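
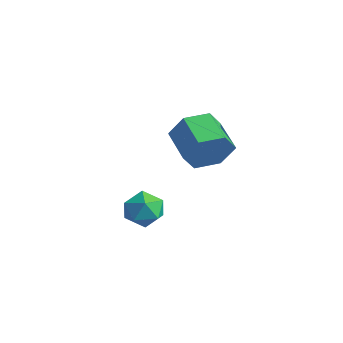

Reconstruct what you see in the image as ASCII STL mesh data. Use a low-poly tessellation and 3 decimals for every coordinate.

solid 
facet normal 0.903 -0.298 -0.309
outer loop
vertex 2.379 2.249 -0.361
vertex 1.937 1.86 -1.278
vertex 2.291 2.89 -1.238
endloop
endfacet
facet normal 0.422 0.752 0.507
outer loop
vertex 2.379 2.249 -0.361
vertex 2.291 2.89 -1.238
vertex 0.925 2.73 0.136
endloop
endfacet
facet normal 0.421 0.753 0.506
outer loop
vertex 0.925 2.73 0.136
vertex 2.291 2.89 -1.238
vertex 0.837 3.37 -0.742
endloop
endfacet
facet normal -0.903 0.298 0.308
outer loop
vertex 0.925 2.73 0.136
vertex 0.837 3.37 -0.742
vertex 0.483 2.34 -0.782
endloop
endfacet
facet normal 0.903 -0.298 -0.308
outer loop
vertex 2.291 2.89 -1.238
vertex 1.937 1.86 -1.278
vertex 1.849 2.501 -2.156
endloop
endfacet
facet normal 0.141 0.885 -0.443
outer loop
vertex 2.291 2.89 -1.238
vertex 1.849 2.501 -2.156
vertex 0.837 3.37 -0.742
endloop
endfacet
facet normal 0.141 0.885 -0.443
outer loop
vertex 0.837 3.37 -0.742
vertex 1.849 2.501 -2.156
vertex 0.395 2.981 -1.659
endloop
endfacet
facet normal -0.903 0.298 0.309
outer loop
vertex 0.837 3.37 -0.742
vertex 0.395 2.981 -1.659
vertex 0.483 2.34 -0.782
endloop
endfacet
facet normal 0.903 -0.298 -0.308
outer loop
vertex 1.849 2.501 -2.156
vertex 1.937 1.86 -1.278
vertex 1.495 1.47 -2.196
endloop
endfacet
facet normal -0.281 0.133 -0.950
outer loop
vertex 1.849 2.501 -2.156
vertex 1.495 1.47 -2.196
vertex 0.395 2.981 -1.659
endloop
endfacet
facet normal -0.281 0.133 -0.950
outer loop
vertex 0.395 2.981 -1.659
vertex 1.495 1.47 -2.196
vertex 0.041 1.951 -1.699
endloop
endfacet
facet normal -0.903 0.298 0.309
outer loop
vertex 0.395 2.981 -1.659
vertex 0.041 1.951 -1.699
vertex 0.483 2.34 -0.782
endloop
endfacet
facet normal 0.903 -0.298 -0.308
outer loop
vertex 1.495 1.47 -2.196
vertex 1.937 1.86 -1.278
vertex 1.583 0.83 -1.318
endloop
endfacet
facet normal -0.422 -0.752 -0.506
outer loop
vertex 1.495 1.47 -2.196
vertex 1.583 0.83 -1.318
vertex 0.041 1.951 -1.699
endloop
endfacet
facet normal -0.421 -0.752 -0.507
outer loop
vertex 0.041 1.951 -1.699
vertex 1.583 0.83 -1.318
vertex 0.129 1.31 -0.822
endloop
endfacet
facet normal -0.903 0.298 0.309
outer loop
vertex 0.041 1.951 -1.699
vertex 0.129 1.31 -0.822
vertex 0.483 2.34 -0.782
endloop
endfacet
facet normal 0.903 -0.298 -0.309
outer loop
vertex 1.583 0.83 -1.318
vertex 1.937 1.86 -1.278
vertex 2.025 1.219 -0.401
endloop
endfacet
facet normal -0.141 -0.885 0.443
outer loop
vertex 1.583 0.83 -1.318
vertex 2.025 1.219 -0.401
vertex 0.129 1.31 -0.822
endloop
endfacet
facet normal -0.141 -0.885 0.443
outer loop
vertex 0.129 1.31 -0.822
vertex 2.025 1.219 -0.401
vertex 0.571 1.699 0.096
endloop
endfacet
facet normal -0.903 0.298 0.308
outer loop
vertex 0.129 1.31 -0.822
vertex 0.571 1.699 0.096
vertex 0.483 2.34 -0.782
endloop
endfacet
facet normal 0.903 -0.298 -0.309
outer loop
vertex 2.025 1.219 -0.401
vertex 1.937 1.86 -1.278
vertex 2.379 2.249 -0.361
endloop
endfacet
facet normal 0.281 -0.133 0.950
outer loop
vertex 2.025 1.219 -0.401
vertex 2.379 2.249 -0.361
vertex 0.571 1.699 0.096
endloop
endfacet
facet normal 0.281 -0.133 0.950
outer loop
vertex 0.571 1.699 0.096
vertex 2.379 2.249 -0.361
vertex 0.925 2.73 0.136
endloop
endfacet
facet normal -0.903 0.298 0.308
outer loop
vertex 0.571 1.699 0.096
vertex 0.925 2.73 0.136
vertex 0.483 2.34 -0.782
endloop
endfacet
facet normal -0.753 0.472 0.460
outer loop
vertex 2.093 -2.181 -2.087
vertex 2.621 -2.007 -1.401
vertex 2.568 -1.437 -2.073
endloop
endfacet
facet normal -0.814 0.524 -0.250
outer loop
vertex 2.093 -2.181 -2.087
vertex 2.568 -1.437 -2.073
vertex 2.498 -1.902 -2.821
endloop
endfacet
facet normal -0.844 -0.137 -0.518
outer loop
vertex 2.093 -2.181 -2.087
vertex 2.498 -1.902 -2.821
vertex 2.508 -2.76 -2.61
endloop
endfacet
facet normal -0.802 -0.597 0.025
outer loop
vertex 2.093 -2.181 -2.087
vertex 2.508 -2.76 -2.61
vertex 2.584 -2.825 -1.732
endloop
endfacet
facet normal -0.745 -0.221 0.629
outer loop
vertex 2.093 -2.181 -2.087
vertex 2.584 -2.825 -1.732
vertex 2.621 -2.007 -1.401
endloop
endfacet
facet normal -0.224 0.837 -0.499
outer loop
vertex 2.498 -1.902 -2.821
vertex 2.568 -1.437 -2.073
vertex 3.276 -1.555 -2.588
endloop
endfacet
facet normal -0.124 0.752 0.648
outer loop
vertex 2.568 -1.437 -2.073
vertex 2.621 -2.007 -1.401
vertex 3.352 -1.62 -1.71
endloop
endfacet
facet normal -0.112 -0.368 0.923
outer loop
vertex 2.621 -2.007 -1.401
vertex 2.584 -2.825 -1.732
vertex 3.362 -2.478 -1.499
endloop
endfacet
facet normal -0.203 -0.978 -0.055
outer loop
vertex 2.584 -2.825 -1.732
vertex 2.508 -2.76 -2.61
vertex 3.292 -2.943 -2.247
endloop
endfacet
facet normal -0.271 -0.233 -0.934
outer loop
vertex 2.508 -2.76 -2.61
vertex 2.498 -1.902 -2.821
vertex 3.239 -2.373 -2.919
endloop
endfacet
facet normal 0.802 0.597 -0.025
outer loop
vertex 3.767 -2.199 -2.233
vertex 3.276 -1.555 -2.588
vertex 3.352 -1.62 -1.71
endloop
endfacet
facet normal 0.844 0.137 0.518
outer loop
vertex 3.767 -2.199 -2.233
vertex 3.352 -1.62 -1.71
vertex 3.362 -2.478 -1.499
endloop
endfacet
facet normal 0.814 -0.524 0.250
outer loop
vertex 3.767 -2.199 -2.233
vertex 3.362 -2.478 -1.499
vertex 3.292 -2.943 -2.247
endloop
endfacet
facet normal 0.753 -0.472 -0.460
outer loop
vertex 3.767 -2.199 -2.233
vertex 3.292 -2.943 -2.247
vertex 3.239 -2.373 -2.919
endloop
endfacet
facet normal 0.745 0.221 -0.629
outer loop
vertex 3.767 -2.199 -2.233
vertex 3.239 -2.373 -2.919
vertex 3.276 -1.555 -2.588
endloop
endfacet
facet normal 0.203 0.978 0.055
outer loop
vertex 3.352 -1.62 -1.71
vertex 3.276 -1.555 -2.588
vertex 2.568 -1.437 -2.073
endloop
endfacet
facet normal 0.271 0.233 0.934
outer loop
vertex 3.362 -2.478 -1.499
vertex 3.352 -1.62 -1.71
vertex 2.621 -2.007 -1.401
endloop
endfacet
facet normal 0.224 -0.837 0.499
outer loop
vertex 3.292 -2.943 -2.247
vertex 3.362 -2.478 -1.499
vertex 2.584 -2.825 -1.732
endloop
endfacet
facet normal 0.124 -0.752 -0.648
outer loop
vertex 3.239 -2.373 -2.919
vertex 3.292 -2.943 -2.247
vertex 2.508 -2.76 -2.61
endloop
endfacet
facet normal 0.112 0.368 -0.923
outer loop
vertex 3.276 -1.555 -2.588
vertex 3.239 -2.373 -2.919
vertex 2.498 -1.902 -2.821
endloop
endfacet

endsolid


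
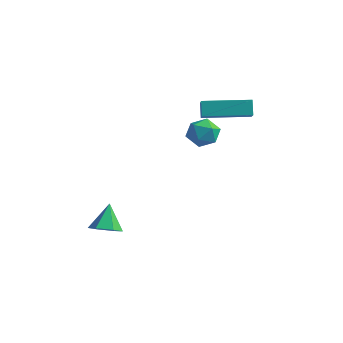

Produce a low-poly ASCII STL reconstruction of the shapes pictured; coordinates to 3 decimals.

solid 
facet normal 0.083 0.897 0.434
outer loop
vertex 1.335 3.602 0.292
vertex 1.577 3.242 0.989
vertex 2.132 3.463 0.427
endloop
endfacet
facet normal 0.209 0.941 -0.267
outer loop
vertex 1.335 3.602 0.292
vertex 2.132 3.463 0.427
vertex 1.811 3.324 -0.315
endloop
endfacet
facet normal -0.369 0.701 -0.610
outer loop
vertex 1.335 3.602 0.292
vertex 1.811 3.324 -0.315
vertex 1.057 3.017 -0.212
endloop
endfacet
facet normal -0.852 0.509 -0.121
outer loop
vertex 1.335 3.602 0.292
vertex 1.057 3.017 -0.212
vertex 0.913 2.967 0.594
endloop
endfacet
facet normal -0.573 0.630 0.524
outer loop
vertex 1.335 3.602 0.292
vertex 0.913 2.967 0.594
vertex 1.577 3.242 0.989
endloop
endfacet
facet normal 0.753 0.506 -0.421
outer loop
vertex 1.811 3.324 -0.315
vertex 2.132 3.463 0.427
vertex 2.347 2.793 0.006
endloop
endfacet
facet normal 0.549 0.436 0.713
outer loop
vertex 2.132 3.463 0.427
vertex 1.577 3.242 0.989
vertex 2.203 2.743 0.812
endloop
endfacet
facet normal -0.512 0.002 0.859
outer loop
vertex 1.577 3.242 0.989
vertex 0.913 2.967 0.594
vertex 1.449 2.436 0.915
endloop
endfacet
facet normal -0.964 -0.194 -0.184
outer loop
vertex 0.913 2.967 0.594
vertex 1.057 3.017 -0.212
vertex 1.128 2.297 0.173
endloop
endfacet
facet normal -0.182 0.118 -0.976
outer loop
vertex 1.057 3.017 -0.212
vertex 1.811 3.324 -0.315
vertex 1.683 2.518 -0.389
endloop
endfacet
facet normal 0.852 -0.509 0.121
outer loop
vertex 1.925 2.158 0.308
vertex 2.347 2.793 0.006
vertex 2.203 2.743 0.812
endloop
endfacet
facet normal 0.369 -0.701 0.610
outer loop
vertex 1.925 2.158 0.308
vertex 2.203 2.743 0.812
vertex 1.449 2.436 0.915
endloop
endfacet
facet normal -0.209 -0.941 0.267
outer loop
vertex 1.925 2.158 0.308
vertex 1.449 2.436 0.915
vertex 1.128 2.297 0.173
endloop
endfacet
facet normal -0.083 -0.897 -0.434
outer loop
vertex 1.925 2.158 0.308
vertex 1.128 2.297 0.173
vertex 1.683 2.518 -0.389
endloop
endfacet
facet normal 0.573 -0.630 -0.524
outer loop
vertex 1.925 2.158 0.308
vertex 1.683 2.518 -0.389
vertex 2.347 2.793 0.006
endloop
endfacet
facet normal 0.964 0.194 0.184
outer loop
vertex 2.203 2.743 0.812
vertex 2.347 2.793 0.006
vertex 2.132 3.463 0.427
endloop
endfacet
facet normal 0.182 -0.118 0.976
outer loop
vertex 1.449 2.436 0.915
vertex 2.203 2.743 0.812
vertex 1.577 3.242 0.989
endloop
endfacet
facet normal -0.753 -0.506 0.421
outer loop
vertex 1.128 2.297 0.173
vertex 1.449 2.436 0.915
vertex 0.913 2.967 0.594
endloop
endfacet
facet normal -0.549 -0.436 -0.713
outer loop
vertex 1.683 2.518 -0.389
vertex 1.128 2.297 0.173
vertex 1.057 3.017 -0.212
endloop
endfacet
facet normal 0.512 -0.002 -0.859
outer loop
vertex 2.347 2.793 0.006
vertex 1.683 2.518 -0.389
vertex 1.811 3.324 -0.315
endloop
endfacet
facet normal -0.771 -0.636 -0.010
outer loop
vertex 2.279 1.899 1.99
vertex 1.982 2.249 2.657
vertex 1.738 2.564 1.401
endloop
endfacet
facet normal 0.367 -0.432 -0.824
outer loop
vertex 3.398 3.931 1.423
vertex 2.279 1.899 1.99
vertex 1.738 2.564 1.401
endloop
endfacet
facet normal -0.772 -0.635 -0.009
outer loop
vertex 1.738 2.564 1.401
vertex 1.982 2.249 2.657
vertex 1.442 2.914 2.069
endloop
endfacet
facet normal -0.520 0.640 -0.566
outer loop
vertex 1.442 2.914 2.069
vertex 3.398 3.931 1.423
vertex 1.738 2.564 1.401
endloop
endfacet
facet normal 0.519 -0.640 0.567
outer loop
vertex 2.279 1.899 1.99
vertex 3.642 3.616 2.679
vertex 1.982 2.249 2.657
endloop
endfacet
facet normal 0.366 -0.432 -0.824
outer loop
vertex 3.938 3.266 2.011
vertex 2.279 1.899 1.99
vertex 3.398 3.931 1.423
endloop
endfacet
facet normal 0.520 -0.640 0.566
outer loop
vertex 3.938 3.266 2.011
vertex 3.642 3.616 2.679
vertex 2.279 1.899 1.99
endloop
endfacet
facet normal -0.366 0.432 0.824
outer loop
vertex 1.982 2.249 2.657
vertex 3.642 3.616 2.679
vertex 1.442 2.914 2.069
endloop
endfacet
facet normal -0.520 0.639 -0.567
outer loop
vertex 3.101 4.281 2.09
vertex 3.398 3.931 1.423
vertex 1.442 2.914 2.069
endloop
endfacet
facet normal -0.366 0.432 0.824
outer loop
vertex 1.442 2.914 2.069
vertex 3.642 3.616 2.679
vertex 3.101 4.281 2.09
endloop
endfacet
facet normal 0.772 0.636 0.010
outer loop
vertex 3.101 4.281 2.09
vertex 3.938 3.266 2.011
vertex 3.398 3.931 1.423
endloop
endfacet
facet normal 0.772 0.636 0.009
outer loop
vertex 3.642 3.616 2.679
vertex 3.938 3.266 2.011
vertex 3.101 4.281 2.09
endloop
endfacet
facet normal 0.259 -0.546 -0.797
outer loop
vertex 0.66 -1.469 -4.034
vertex 0.037 -1.864 -3.966
vertex 0.044 -1.252 -4.383
endloop
endfacet
facet normal 0.335 0.942 -0.005
outer loop
vertex 0.66 -1.469 -4.034
vertex 0.044 -1.252 -4.383
vertex -0.317 -1.116 -2.874
endloop
endfacet
facet normal 0.260 -0.546 -0.797
outer loop
vertex 0.044 -1.252 -4.383
vertex 0.037 -1.864 -3.966
vertex -0.578 -1.647 -4.315
endloop
endfacet
facet normal -0.541 0.816 -0.203
outer loop
vertex 0.044 -1.252 -4.383
vertex -0.578 -1.647 -4.315
vertex -0.317 -1.116 -2.874
endloop
endfacet
facet normal 0.259 -0.546 -0.796
outer loop
vertex -0.578 -1.647 -4.315
vertex 0.037 -1.864 -3.966
vertex -0.585 -2.258 -3.898
endloop
endfacet
facet normal -0.985 0.106 0.139
outer loop
vertex -0.578 -1.647 -4.315
vertex -0.585 -2.258 -3.898
vertex -0.317 -1.116 -2.874
endloop
endfacet
facet normal 0.259 -0.546 -0.797
outer loop
vertex -0.585 -2.258 -3.898
vertex 0.037 -1.864 -3.966
vertex 0.031 -2.475 -3.549
endloop
endfacet
facet normal -0.554 -0.480 0.680
outer loop
vertex -0.585 -2.258 -3.898
vertex 0.031 -2.475 -3.549
vertex -0.317 -1.116 -2.874
endloop
endfacet
facet normal 0.259 -0.546 -0.797
outer loop
vertex 0.031 -2.475 -3.549
vertex 0.037 -1.864 -3.966
vertex 0.653 -2.081 -3.617
endloop
endfacet
facet normal 0.320 -0.354 0.879
outer loop
vertex 0.031 -2.475 -3.549
vertex 0.653 -2.081 -3.617
vertex -0.317 -1.116 -2.874
endloop
endfacet
facet normal 0.259 -0.546 -0.797
outer loop
vertex 0.653 -2.081 -3.617
vertex 0.037 -1.864 -3.966
vertex 0.66 -1.469 -4.034
endloop
endfacet
facet normal 0.765 0.356 0.536
outer loop
vertex 0.653 -2.081 -3.617
vertex 0.66 -1.469 -4.034
vertex -0.317 -1.116 -2.874
endloop
endfacet

endsolid


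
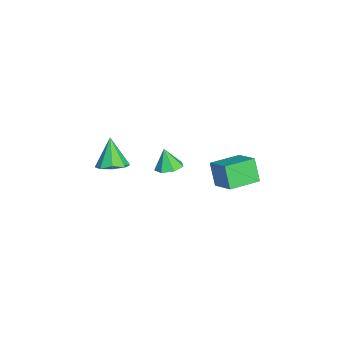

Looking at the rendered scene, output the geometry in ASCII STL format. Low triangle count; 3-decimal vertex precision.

solid 
facet normal 0.251 0.228 -0.941
outer loop
vertex -1.101 0.205 -0.949
vertex -1.929 -0.147 -1.255
vertex -1.726 0.741 -0.986
endloop
endfacet
facet normal 0.401 0.520 0.754
outer loop
vertex -1.101 0.205 -0.949
vertex -1.726 0.741 -0.986
vertex -2.311 -0.493 0.175
endloop
endfacet
facet normal 0.252 0.227 -0.941
outer loop
vertex -1.726 0.741 -0.986
vertex -1.929 -0.147 -1.255
vertex -2.504 0.609 -1.226
endloop
endfacet
facet normal -0.312 0.725 0.614
outer loop
vertex -1.726 0.741 -0.986
vertex -2.504 0.609 -1.226
vertex -2.311 -0.493 0.175
endloop
endfacet
facet normal 0.252 0.227 -0.941
outer loop
vertex -2.504 0.609 -1.226
vertex -1.929 -0.147 -1.255
vertex -2.849 -0.093 -1.488
endloop
endfacet
facet normal -0.884 0.301 0.358
outer loop
vertex -2.504 0.609 -1.226
vertex -2.849 -0.093 -1.488
vertex -2.311 -0.493 0.175
endloop
endfacet
facet normal 0.252 0.227 -0.941
outer loop
vertex -2.849 -0.093 -1.488
vertex -1.929 -0.147 -1.255
vertex -2.501 -0.836 -1.574
endloop
endfacet
facet normal -0.882 -0.434 0.181
outer loop
vertex -2.849 -0.093 -1.488
vertex -2.501 -0.836 -1.574
vertex -2.311 -0.493 0.175
endloop
endfacet
facet normal 0.252 0.227 -0.941
outer loop
vertex -2.501 -0.836 -1.574
vertex -1.929 -0.147 -1.255
vertex -1.723 -1.06 -1.42
endloop
endfacet
facet normal -0.309 -0.926 0.215
outer loop
vertex -2.501 -0.836 -1.574
vertex -1.723 -1.06 -1.42
vertex -2.311 -0.493 0.175
endloop
endfacet
facet normal 0.251 0.227 -0.941
outer loop
vertex -1.723 -1.06 -1.42
vertex -1.929 -0.147 -1.255
vertex -1.1 -0.597 -1.142
endloop
endfacet
facet normal 0.404 -0.805 0.435
outer loop
vertex -1.723 -1.06 -1.42
vertex -1.1 -0.597 -1.142
vertex -2.311 -0.493 0.175
endloop
endfacet
facet normal 0.251 0.227 -0.941
outer loop
vertex -1.1 -0.597 -1.142
vertex -1.929 -0.147 -1.255
vertex -1.101 0.205 -0.949
endloop
endfacet
facet normal 0.720 -0.162 0.675
outer loop
vertex -1.1 -0.597 -1.142
vertex -1.101 0.205 -0.949
vertex -2.311 -0.493 0.175
endloop
endfacet
facet normal 0.450 0.091 -0.888
outer loop
vertex -0.241 -2.745 0.011
vertex -0.824 -3.571 -0.369
vertex -0.955 -2.5 -0.326
endloop
endfacet
facet normal 0.016 0.825 0.565
outer loop
vertex -0.241 -2.745 0.011
vertex -0.955 -2.5 -0.326
vertex -1.796 -3.769 1.549
endloop
endfacet
facet normal 0.450 0.091 -0.888
outer loop
vertex -0.955 -2.5 -0.326
vertex -0.824 -3.571 -0.369
vertex -1.592 -2.883 -0.688
endloop
endfacet
facet normal -0.599 0.762 0.247
outer loop
vertex -0.955 -2.5 -0.326
vertex -1.592 -2.883 -0.688
vertex -1.796 -3.769 1.549
endloop
endfacet
facet normal 0.451 0.092 -0.888
outer loop
vertex -1.592 -2.883 -0.688
vertex -0.824 -3.571 -0.369
vertex -1.779 -3.669 -0.864
endloop
endfacet
facet normal -0.973 0.231 0.003
outer loop
vertex -1.592 -2.883 -0.688
vertex -1.779 -3.669 -0.864
vertex -1.796 -3.769 1.549
endloop
endfacet
facet normal 0.451 0.092 -0.888
outer loop
vertex -1.779 -3.669 -0.864
vertex -0.824 -3.571 -0.369
vertex -1.406 -4.397 -0.75
endloop
endfacet
facet normal -0.888 -0.459 -0.025
outer loop
vertex -1.779 -3.669 -0.864
vertex -1.406 -4.397 -0.75
vertex -1.796 -3.769 1.549
endloop
endfacet
facet normal 0.451 0.092 -0.888
outer loop
vertex -1.406 -4.397 -0.75
vertex -0.824 -3.571 -0.369
vertex -0.692 -4.642 -0.413
endloop
endfacet
facet normal -0.394 -0.901 0.179
outer loop
vertex -1.406 -4.397 -0.75
vertex -0.692 -4.642 -0.413
vertex -1.796 -3.769 1.549
endloop
endfacet
facet normal 0.451 0.092 -0.888
outer loop
vertex -0.692 -4.642 -0.413
vertex -0.824 -3.571 -0.369
vertex -0.055 -4.26 -0.05
endloop
endfacet
facet normal 0.220 -0.839 0.497
outer loop
vertex -0.692 -4.642 -0.413
vertex -0.055 -4.26 -0.05
vertex -1.796 -3.769 1.549
endloop
endfacet
facet normal 0.450 0.091 -0.888
outer loop
vertex -0.055 -4.26 -0.05
vertex -0.824 -3.571 -0.369
vertex 0.132 -3.474 0.125
endloop
endfacet
facet normal 0.595 -0.307 0.743
outer loop
vertex -0.055 -4.26 -0.05
vertex 0.132 -3.474 0.125
vertex -1.796 -3.769 1.549
endloop
endfacet
facet normal 0.450 0.091 -0.888
outer loop
vertex 0.132 -3.474 0.125
vertex -0.824 -3.571 -0.369
vertex -0.241 -2.745 0.011
endloop
endfacet
facet normal 0.511 0.382 0.770
outer loop
vertex 0.132 -3.474 0.125
vertex -0.241 -2.745 0.011
vertex -1.796 -3.769 1.549
endloop
endfacet
facet normal -0.545 0.836 -0.055
outer loop
vertex 1.025 4.204 2.53
vertex 2.354 5.124 3.344
vertex 1.708 4.55 1.023
endloop
endfacet
facet normal -0.734 -0.509 -0.450
outer loop
vertex 2.826 2.836 1.136
vertex 1.025 4.204 2.53
vertex 1.708 4.55 1.023
endloop
endfacet
facet normal -0.545 0.836 -0.055
outer loop
vertex 1.708 4.55 1.023
vertex 2.354 5.124 3.344
vertex 3.037 5.47 1.837
endloop
endfacet
facet normal 0.404 0.205 -0.891
outer loop
vertex 3.037 5.47 1.837
vertex 2.826 2.836 1.136
vertex 1.708 4.55 1.023
endloop
endfacet
facet normal -0.404 -0.205 0.891
outer loop
vertex 1.025 4.204 2.53
vertex 3.472 3.41 3.457
vertex 2.354 5.124 3.344
endloop
endfacet
facet normal -0.734 -0.509 -0.450
outer loop
vertex 2.143 2.49 2.643
vertex 1.025 4.204 2.53
vertex 2.826 2.836 1.136
endloop
endfacet
facet normal -0.404 -0.205 0.891
outer loop
vertex 2.143 2.49 2.643
vertex 3.472 3.41 3.457
vertex 1.025 4.204 2.53
endloop
endfacet
facet normal 0.734 0.509 0.450
outer loop
vertex 2.354 5.124 3.344
vertex 3.472 3.41 3.457
vertex 3.037 5.47 1.837
endloop
endfacet
facet normal 0.404 0.205 -0.891
outer loop
vertex 4.155 3.756 1.95
vertex 2.826 2.836 1.136
vertex 3.037 5.47 1.837
endloop
endfacet
facet normal 0.734 0.509 0.450
outer loop
vertex 3.037 5.47 1.837
vertex 3.472 3.41 3.457
vertex 4.155 3.756 1.95
endloop
endfacet
facet normal 0.545 -0.836 0.055
outer loop
vertex 4.155 3.756 1.95
vertex 2.143 2.49 2.643
vertex 2.826 2.836 1.136
endloop
endfacet
facet normal 0.545 -0.836 0.055
outer loop
vertex 3.472 3.41 3.457
vertex 2.143 2.49 2.643
vertex 4.155 3.756 1.95
endloop
endfacet

endsolid


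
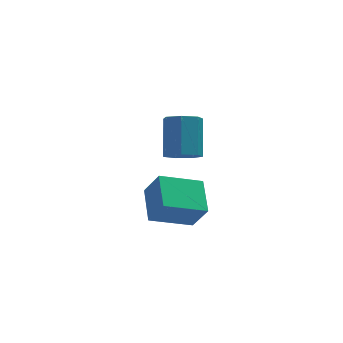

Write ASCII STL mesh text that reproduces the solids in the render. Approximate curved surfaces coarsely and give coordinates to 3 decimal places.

solid 
facet normal -0.143 -0.661 -0.737
outer loop
vertex -0.282 3.632 -1.481
vertex -0.866 3.144 -0.93
vertex -1.068 3.846 -1.52
endloop
endfacet
facet normal 0.225 0.703 -0.674
outer loop
vertex -0.282 3.632 -1.481
vertex -1.068 3.846 -1.52
vertex 0.03 5.065 0.118
endloop
endfacet
facet normal 0.225 0.704 -0.674
outer loop
vertex 0.03 5.065 0.118
vertex -1.068 3.846 -1.52
vertex -0.757 5.279 0.079
endloop
endfacet
facet normal 0.143 0.661 0.737
outer loop
vertex 0.03 5.065 0.118
vertex -0.757 5.279 0.079
vertex -0.554 4.576 0.67
endloop
endfacet
facet normal -0.144 -0.661 -0.737
outer loop
vertex -1.068 3.846 -1.52
vertex -0.866 3.144 -0.93
vertex -1.702 3.531 -1.114
endloop
endfacet
facet normal -0.613 0.644 -0.458
outer loop
vertex -1.068 3.846 -1.52
vertex -1.702 3.531 -1.114
vertex -0.757 5.279 0.079
endloop
endfacet
facet normal -0.614 0.644 -0.457
outer loop
vertex -0.757 5.279 0.079
vertex -1.702 3.531 -1.114
vertex -1.39 4.964 0.485
endloop
endfacet
facet normal 0.144 0.661 0.737
outer loop
vertex -0.757 5.279 0.079
vertex -1.39 4.964 0.485
vertex -0.554 4.576 0.67
endloop
endfacet
facet normal -0.143 -0.660 -0.737
outer loop
vertex -1.702 3.531 -1.114
vertex -0.866 3.144 -0.93
vertex -1.706 2.924 -0.57
endloop
endfacet
facet normal -0.990 0.100 0.104
outer loop
vertex -1.702 3.531 -1.114
vertex -1.706 2.924 -0.57
vertex -1.39 4.964 0.485
endloop
endfacet
facet normal -0.990 0.100 0.104
outer loop
vertex -1.39 4.964 0.485
vertex -1.706 2.924 -0.57
vertex -1.394 4.357 1.03
endloop
endfacet
facet normal 0.144 0.661 0.737
outer loop
vertex -1.39 4.964 0.485
vertex -1.394 4.357 1.03
vertex -0.554 4.576 0.67
endloop
endfacet
facet normal -0.143 -0.660 -0.737
outer loop
vertex -1.706 2.924 -0.57
vertex -0.866 3.144 -0.93
vertex -1.077 2.482 -0.296
endloop
endfacet
facet normal -0.621 -0.520 0.587
outer loop
vertex -1.706 2.924 -0.57
vertex -1.077 2.482 -0.296
vertex -1.394 4.357 1.03
endloop
endfacet
facet normal -0.621 -0.520 0.587
outer loop
vertex -1.394 4.357 1.03
vertex -1.077 2.482 -0.296
vertex -0.766 3.915 1.303
endloop
endfacet
facet normal 0.144 0.660 0.737
outer loop
vertex -1.394 4.357 1.03
vertex -0.766 3.915 1.303
vertex -0.554 4.576 0.67
endloop
endfacet
facet normal -0.144 -0.660 -0.737
outer loop
vertex -1.077 2.482 -0.296
vertex -0.866 3.144 -0.93
vertex -0.29 2.538 -0.5
endloop
endfacet
facet normal 0.216 -0.748 0.628
outer loop
vertex -1.077 2.482 -0.296
vertex -0.29 2.538 -0.5
vertex -0.766 3.915 1.303
endloop
endfacet
facet normal 0.215 -0.748 0.628
outer loop
vertex -0.766 3.915 1.303
vertex -0.29 2.538 -0.5
vertex 0.022 3.971 1.1
endloop
endfacet
facet normal 0.143 0.660 0.737
outer loop
vertex -0.766 3.915 1.303
vertex 0.022 3.971 1.1
vertex -0.554 4.576 0.67
endloop
endfacet
facet normal -0.144 -0.660 -0.738
outer loop
vertex -0.29 2.538 -0.5
vertex -0.866 3.144 -0.93
vertex 0.064 3.05 -1.027
endloop
endfacet
facet normal 0.889 -0.413 0.196
outer loop
vertex -0.29 2.538 -0.5
vertex 0.064 3.05 -1.027
vertex 0.022 3.971 1.1
endloop
endfacet
facet normal 0.890 -0.413 0.196
outer loop
vertex 0.022 3.971 1.1
vertex 0.064 3.05 -1.027
vertex 0.376 4.483 0.572
endloop
endfacet
facet normal 0.144 0.661 0.737
outer loop
vertex 0.022 3.971 1.1
vertex 0.376 4.483 0.572
vertex -0.554 4.576 0.67
endloop
endfacet
facet normal -0.144 -0.660 -0.737
outer loop
vertex 0.064 3.05 -1.027
vertex -0.866 3.144 -0.93
vertex -0.282 3.632 -1.481
endloop
endfacet
facet normal 0.894 0.233 -0.383
outer loop
vertex 0.064 3.05 -1.027
vertex -0.282 3.632 -1.481
vertex 0.376 4.483 0.572
endloop
endfacet
facet normal 0.894 0.233 -0.383
outer loop
vertex 0.376 4.483 0.572
vertex -0.282 3.632 -1.481
vertex 0.03 5.065 0.118
endloop
endfacet
facet normal 0.144 0.660 0.737
outer loop
vertex 0.376 4.483 0.572
vertex 0.03 5.065 0.118
vertex -0.554 4.576 0.67
endloop
endfacet
facet normal -0.353 0.382 -0.854
outer loop
vertex -3.263 0.059 -0.642
vertex -1.269 0.19 -1.407
vertex -3.418 -1.638 -1.337
endloop
endfacet
facet normal -0.932 -0.061 0.358
outer loop
vertex -2.871 -2.23 -0.013
vertex -3.263 0.059 -0.642
vertex -3.418 -1.638 -1.337
endloop
endfacet
facet normal -0.353 0.382 -0.854
outer loop
vertex -3.418 -1.638 -1.337
vertex -1.269 0.19 -1.407
vertex -1.424 -1.507 -2.102
endloop
endfacet
facet normal -0.084 -0.922 -0.378
outer loop
vertex -1.424 -1.507 -2.102
vertex -2.871 -2.23 -0.013
vertex -3.418 -1.638 -1.337
endloop
endfacet
facet normal 0.084 0.922 0.378
outer loop
vertex -3.263 0.059 -0.642
vertex -0.722 -0.402 -0.083
vertex -1.269 0.19 -1.407
endloop
endfacet
facet normal -0.932 -0.061 0.358
outer loop
vertex -2.716 -0.533 0.682
vertex -3.263 0.059 -0.642
vertex -2.871 -2.23 -0.013
endloop
endfacet
facet normal 0.084 0.922 0.378
outer loop
vertex -2.716 -0.533 0.682
vertex -0.722 -0.402 -0.083
vertex -3.263 0.059 -0.642
endloop
endfacet
facet normal 0.932 0.061 -0.358
outer loop
vertex -1.269 0.19 -1.407
vertex -0.722 -0.402 -0.083
vertex -1.424 -1.507 -2.102
endloop
endfacet
facet normal -0.084 -0.922 -0.378
outer loop
vertex -0.877 -2.099 -0.778
vertex -2.871 -2.23 -0.013
vertex -1.424 -1.507 -2.102
endloop
endfacet
facet normal 0.932 0.061 -0.358
outer loop
vertex -1.424 -1.507 -2.102
vertex -0.722 -0.402 -0.083
vertex -0.877 -2.099 -0.778
endloop
endfacet
facet normal 0.353 -0.382 0.854
outer loop
vertex -0.877 -2.099 -0.778
vertex -2.716 -0.533 0.682
vertex -2.871 -2.23 -0.013
endloop
endfacet
facet normal 0.353 -0.382 0.854
outer loop
vertex -0.722 -0.402 -0.083
vertex -2.716 -0.533 0.682
vertex -0.877 -2.099 -0.778
endloop
endfacet

endsolid


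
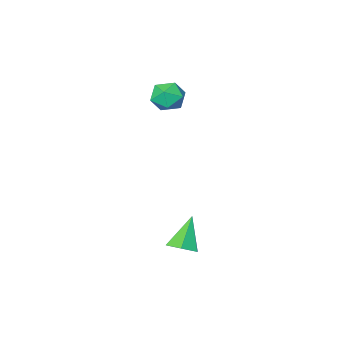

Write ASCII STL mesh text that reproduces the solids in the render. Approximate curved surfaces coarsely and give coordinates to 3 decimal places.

solid 
facet normal 0.242 -0.006 0.970
outer loop
vertex -1.807 -1.358 4.217
vertex -2.384 -1.625 4.359
vertex -1.872 -2.006 4.229
endloop
endfacet
facet normal 0.824 -0.072 0.563
outer loop
vertex -1.807 -1.358 4.217
vertex -1.872 -2.006 4.229
vertex -1.524 -1.722 3.756
endloop
endfacet
facet normal 0.857 0.497 0.133
outer loop
vertex -1.807 -1.358 4.217
vertex -1.524 -1.722 3.756
vertex -1.822 -1.165 3.594
endloop
endfacet
facet normal 0.297 0.914 0.276
outer loop
vertex -1.807 -1.358 4.217
vertex -1.822 -1.165 3.594
vertex -2.353 -1.105 3.967
endloop
endfacet
facet normal -0.084 0.603 0.793
outer loop
vertex -1.807 -1.358 4.217
vertex -2.353 -1.105 3.967
vertex -2.384 -1.625 4.359
endloop
endfacet
facet normal 0.742 -0.652 0.155
outer loop
vertex -1.524 -1.722 3.756
vertex -1.872 -2.006 4.229
vertex -1.927 -2.215 3.613
endloop
endfacet
facet normal -0.199 -0.545 0.814
outer loop
vertex -1.872 -2.006 4.229
vertex -2.384 -1.625 4.359
vertex -2.458 -2.155 3.986
endloop
endfacet
facet normal -0.726 0.441 0.527
outer loop
vertex -2.384 -1.625 4.359
vertex -2.353 -1.105 3.967
vertex -2.756 -1.598 3.824
endloop
endfacet
facet normal -0.111 0.944 -0.310
outer loop
vertex -2.353 -1.105 3.967
vertex -1.822 -1.165 3.594
vertex -2.408 -1.314 3.351
endloop
endfacet
facet normal 0.797 0.269 -0.541
outer loop
vertex -1.822 -1.165 3.594
vertex -1.524 -1.722 3.756
vertex -1.896 -1.695 3.221
endloop
endfacet
facet normal -0.297 -0.914 -0.276
outer loop
vertex -2.473 -1.962 3.363
vertex -1.927 -2.215 3.613
vertex -2.458 -2.155 3.986
endloop
endfacet
facet normal -0.857 -0.497 -0.133
outer loop
vertex -2.473 -1.962 3.363
vertex -2.458 -2.155 3.986
vertex -2.756 -1.598 3.824
endloop
endfacet
facet normal -0.824 0.072 -0.563
outer loop
vertex -2.473 -1.962 3.363
vertex -2.756 -1.598 3.824
vertex -2.408 -1.314 3.351
endloop
endfacet
facet normal -0.242 0.006 -0.970
outer loop
vertex -2.473 -1.962 3.363
vertex -2.408 -1.314 3.351
vertex -1.896 -1.695 3.221
endloop
endfacet
facet normal 0.084 -0.603 -0.793
outer loop
vertex -2.473 -1.962 3.363
vertex -1.896 -1.695 3.221
vertex -1.927 -2.215 3.613
endloop
endfacet
facet normal 0.111 -0.944 0.310
outer loop
vertex -2.458 -2.155 3.986
vertex -1.927 -2.215 3.613
vertex -1.872 -2.006 4.229
endloop
endfacet
facet normal -0.797 -0.269 0.541
outer loop
vertex -2.756 -1.598 3.824
vertex -2.458 -2.155 3.986
vertex -2.384 -1.625 4.359
endloop
endfacet
facet normal -0.742 0.652 -0.155
outer loop
vertex -2.408 -1.314 3.351
vertex -2.756 -1.598 3.824
vertex -2.353 -1.105 3.967
endloop
endfacet
facet normal 0.199 0.545 -0.814
outer loop
vertex -1.896 -1.695 3.221
vertex -2.408 -1.314 3.351
vertex -1.822 -1.165 3.594
endloop
endfacet
facet normal 0.726 -0.441 -0.527
outer loop
vertex -1.927 -2.215 3.613
vertex -1.896 -1.695 3.221
vertex -1.524 -1.722 3.756
endloop
endfacet
facet normal 0.500 0.325 -0.803
outer loop
vertex 0.184 2.834 -0.005
vertex -0.078 2.453 -0.322
vertex -0.301 2.962 -0.255
endloop
endfacet
facet normal -0.145 0.738 0.659
outer loop
vertex 0.184 2.834 -0.005
vertex -0.301 2.962 -0.255
vertex -0.702 2.047 0.682
endloop
endfacet
facet normal 0.499 0.324 -0.803
outer loop
vertex -0.301 2.962 -0.255
vertex -0.078 2.453 -0.322
vertex -0.562 2.581 -0.571
endloop
endfacet
facet normal -0.861 0.495 0.115
outer loop
vertex -0.301 2.962 -0.255
vertex -0.562 2.581 -0.571
vertex -0.702 2.047 0.682
endloop
endfacet
facet normal 0.499 0.326 -0.803
outer loop
vertex -0.562 2.581 -0.571
vertex -0.078 2.453 -0.322
vertex -0.339 2.072 -0.639
endloop
endfacet
facet normal -0.898 -0.360 -0.254
outer loop
vertex -0.562 2.581 -0.571
vertex -0.339 2.072 -0.639
vertex -0.702 2.047 0.682
endloop
endfacet
facet normal 0.500 0.325 -0.803
outer loop
vertex -0.339 2.072 -0.639
vertex -0.078 2.453 -0.322
vertex 0.145 1.944 -0.389
endloop
endfacet
facet normal -0.217 -0.973 -0.078
outer loop
vertex -0.339 2.072 -0.639
vertex 0.145 1.944 -0.389
vertex -0.702 2.047 0.682
endloop
endfacet
facet normal 0.500 0.325 -0.803
outer loop
vertex 0.145 1.944 -0.389
vertex -0.078 2.453 -0.322
vertex 0.407 2.324 -0.072
endloop
endfacet
facet normal 0.499 -0.732 0.465
outer loop
vertex 0.145 1.944 -0.389
vertex 0.407 2.324 -0.072
vertex -0.702 2.047 0.682
endloop
endfacet
facet normal 0.500 0.324 -0.803
outer loop
vertex 0.407 2.324 -0.072
vertex -0.078 2.453 -0.322
vertex 0.184 2.834 -0.005
endloop
endfacet
facet normal 0.536 0.125 0.835
outer loop
vertex 0.407 2.324 -0.072
vertex 0.184 2.834 -0.005
vertex -0.702 2.047 0.682
endloop
endfacet

endsolid


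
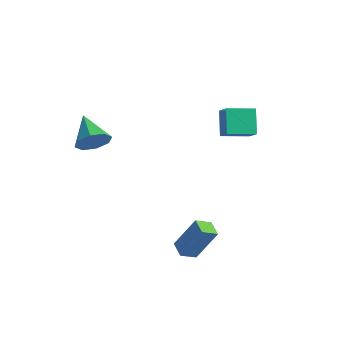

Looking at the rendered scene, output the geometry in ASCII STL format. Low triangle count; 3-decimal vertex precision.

solid 
facet normal -0.447 0.456 0.769
outer loop
vertex 0.906 1.287 3.122
vertex 1.803 2.533 2.905
vertex 0.006 1.792 2.299
endloop
endfacet
facet normal -0.579 -0.803 0.140
outer loop
vertex 0.717 1.067 1.075
vertex 0.906 1.287 3.122
vertex 0.006 1.792 2.299
endloop
endfacet
facet normal -0.447 0.456 0.769
outer loop
vertex 0.006 1.792 2.299
vertex 1.803 2.533 2.905
vertex 0.902 3.038 2.082
endloop
endfacet
facet normal -0.683 0.382 -0.623
outer loop
vertex 0.902 3.038 2.082
vertex 0.717 1.067 1.075
vertex 0.006 1.792 2.299
endloop
endfacet
facet normal 0.682 -0.383 0.623
outer loop
vertex 0.906 1.287 3.122
vertex 2.514 1.808 1.681
vertex 1.803 2.533 2.905
endloop
endfacet
facet normal -0.578 -0.804 0.140
outer loop
vertex 1.618 0.562 1.898
vertex 0.906 1.287 3.122
vertex 0.717 1.067 1.075
endloop
endfacet
facet normal 0.682 -0.382 0.623
outer loop
vertex 1.618 0.562 1.898
vertex 2.514 1.808 1.681
vertex 0.906 1.287 3.122
endloop
endfacet
facet normal 0.578 0.804 -0.140
outer loop
vertex 1.803 2.533 2.905
vertex 2.514 1.808 1.681
vertex 0.902 3.038 2.082
endloop
endfacet
facet normal -0.682 0.382 -0.623
outer loop
vertex 1.614 2.313 0.858
vertex 0.717 1.067 1.075
vertex 0.902 3.038 2.082
endloop
endfacet
facet normal 0.579 0.804 -0.140
outer loop
vertex 0.902 3.038 2.082
vertex 2.514 1.808 1.681
vertex 1.614 2.313 0.858
endloop
endfacet
facet normal 0.447 -0.456 -0.769
outer loop
vertex 1.614 2.313 0.858
vertex 1.618 0.562 1.898
vertex 0.717 1.067 1.075
endloop
endfacet
facet normal 0.448 -0.456 -0.769
outer loop
vertex 2.514 1.808 1.681
vertex 1.618 0.562 1.898
vertex 1.614 2.313 0.858
endloop
endfacet
facet normal -0.387 -0.324 -0.864
outer loop
vertex 2.684 -3.989 -4.265
vertex 1.86 -3.565 -4.055
vertex 2.992 -3.172 -4.709
endloop
endfacet
facet normal 0.867 -0.447 -0.221
outer loop
vertex 3.8 -2.495 -2.905
vertex 2.684 -3.989 -4.265
vertex 2.992 -3.172 -4.709
endloop
endfacet
facet normal -0.386 -0.325 -0.863
outer loop
vertex 2.992 -3.172 -4.709
vertex 1.86 -3.565 -4.055
vertex 2.168 -2.748 -4.5
endloop
endfacet
facet normal 0.314 0.834 -0.454
outer loop
vertex 2.168 -2.748 -4.5
vertex 3.8 -2.495 -2.905
vertex 2.992 -3.172 -4.709
endloop
endfacet
facet normal -0.314 -0.834 0.454
outer loop
vertex 2.684 -3.989 -4.265
vertex 2.668 -2.888 -2.251
vertex 1.86 -3.565 -4.055
endloop
endfacet
facet normal 0.867 -0.447 -0.220
outer loop
vertex 3.492 -3.312 -2.46
vertex 2.684 -3.989 -4.265
vertex 3.8 -2.495 -2.905
endloop
endfacet
facet normal -0.314 -0.834 0.453
outer loop
vertex 3.492 -3.312 -2.46
vertex 2.668 -2.888 -2.251
vertex 2.684 -3.989 -4.265
endloop
endfacet
facet normal -0.867 0.447 0.221
outer loop
vertex 1.86 -3.565 -4.055
vertex 2.668 -2.888 -2.251
vertex 2.168 -2.748 -4.5
endloop
endfacet
facet normal 0.314 0.834 -0.453
outer loop
vertex 2.976 -2.071 -2.695
vertex 3.8 -2.495 -2.905
vertex 2.168 -2.748 -4.5
endloop
endfacet
facet normal -0.867 0.447 0.221
outer loop
vertex 2.168 -2.748 -4.5
vertex 2.668 -2.888 -2.251
vertex 2.976 -2.071 -2.695
endloop
endfacet
facet normal 0.387 0.324 0.863
outer loop
vertex 2.976 -2.071 -2.695
vertex 3.492 -3.312 -2.46
vertex 3.8 -2.495 -2.905
endloop
endfacet
facet normal 0.386 0.324 0.864
outer loop
vertex 2.668 -2.888 -2.251
vertex 3.492 -3.312 -2.46
vertex 2.976 -2.071 -2.695
endloop
endfacet
facet normal 0.781 -0.409 -0.471
outer loop
vertex -2.593 -3.852 2.141
vertex -3.166 -4.064 1.375
vertex -2.61 -3.3 1.633
endloop
endfacet
facet normal 0.233 0.662 0.712
outer loop
vertex -2.593 -3.852 2.141
vertex -2.61 -3.3 1.633
vertex -4.674 -3.276 2.285
endloop
endfacet
facet normal 0.781 -0.409 -0.472
outer loop
vertex -2.61 -3.3 1.633
vertex -3.166 -4.064 1.375
vertex -2.953 -3.196 0.975
endloop
endfacet
facet normal 0.052 0.990 0.129
outer loop
vertex -2.61 -3.3 1.633
vertex -2.953 -3.196 0.975
vertex -4.674 -3.276 2.285
endloop
endfacet
facet normal 0.781 -0.409 -0.472
outer loop
vertex -2.953 -3.196 0.975
vertex -3.166 -4.064 1.375
vertex -3.421 -3.6 0.55
endloop
endfacet
facet normal -0.352 0.841 -0.411
outer loop
vertex -2.953 -3.196 0.975
vertex -3.421 -3.6 0.55
vertex -4.674 -3.276 2.285
endloop
endfacet
facet normal 0.782 -0.408 -0.471
outer loop
vertex -3.421 -3.6 0.55
vertex -3.166 -4.064 1.375
vertex -3.739 -4.277 0.609
endloop
endfacet
facet normal -0.746 0.299 -0.595
outer loop
vertex -3.421 -3.6 0.55
vertex -3.739 -4.277 0.609
vertex -4.674 -3.276 2.285
endloop
endfacet
facet normal 0.782 -0.409 -0.471
outer loop
vertex -3.739 -4.277 0.609
vertex -3.166 -4.064 1.375
vertex -3.722 -4.829 1.117
endloop
endfacet
facet normal -0.896 -0.315 -0.312
outer loop
vertex -3.739 -4.277 0.609
vertex -3.722 -4.829 1.117
vertex -4.674 -3.276 2.285
endloop
endfacet
facet normal 0.781 -0.409 -0.472
outer loop
vertex -3.722 -4.829 1.117
vertex -3.166 -4.064 1.375
vertex -3.379 -4.933 1.775
endloop
endfacet
facet normal -0.716 -0.643 0.272
outer loop
vertex -3.722 -4.829 1.117
vertex -3.379 -4.933 1.775
vertex -4.674 -3.276 2.285
endloop
endfacet
facet normal 0.782 -0.409 -0.471
outer loop
vertex -3.379 -4.933 1.775
vertex -3.166 -4.064 1.375
vertex -2.911 -4.528 2.2
endloop
endfacet
facet normal -0.311 -0.493 0.812
outer loop
vertex -3.379 -4.933 1.775
vertex -2.911 -4.528 2.2
vertex -4.674 -3.276 2.285
endloop
endfacet
facet normal 0.781 -0.409 -0.471
outer loop
vertex -2.911 -4.528 2.2
vertex -3.166 -4.064 1.375
vertex -2.593 -3.852 2.141
endloop
endfacet
facet normal 0.082 0.048 0.995
outer loop
vertex -2.911 -4.528 2.2
vertex -2.593 -3.852 2.141
vertex -4.674 -3.276 2.285
endloop
endfacet

endsolid


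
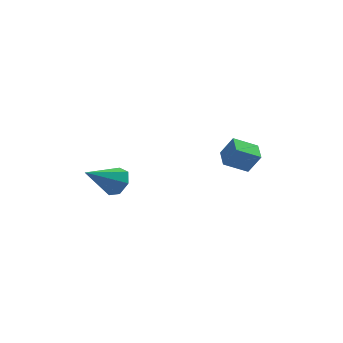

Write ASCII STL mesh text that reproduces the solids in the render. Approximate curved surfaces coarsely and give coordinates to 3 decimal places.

solid 
facet normal -0.499 0.116 -0.859
outer loop
vertex 1.313 -0.662 0.266
vertex 1.12 0.34 0.514
vertex 2.405 -0.306 -0.321
endloop
endfacet
facet normal 0.184 -0.954 -0.237
outer loop
vertex 2.98 -0.44 0.666
vertex 1.313 -0.662 0.266
vertex 2.405 -0.306 -0.321
endloop
endfacet
facet normal -0.499 0.116 -0.859
outer loop
vertex 2.405 -0.306 -0.321
vertex 1.12 0.34 0.514
vertex 2.212 0.696 -0.073
endloop
endfacet
facet normal 0.846 0.276 -0.456
outer loop
vertex 2.212 0.696 -0.073
vertex 2.98 -0.44 0.666
vertex 2.405 -0.306 -0.321
endloop
endfacet
facet normal -0.846 -0.276 0.456
outer loop
vertex 1.313 -0.662 0.266
vertex 1.695 0.206 1.501
vertex 1.12 0.34 0.514
endloop
endfacet
facet normal 0.184 -0.954 -0.237
outer loop
vertex 1.888 -0.796 1.253
vertex 1.313 -0.662 0.266
vertex 2.98 -0.44 0.666
endloop
endfacet
facet normal -0.846 -0.276 0.456
outer loop
vertex 1.888 -0.796 1.253
vertex 1.695 0.206 1.501
vertex 1.313 -0.662 0.266
endloop
endfacet
facet normal -0.184 0.954 0.237
outer loop
vertex 1.12 0.34 0.514
vertex 1.695 0.206 1.501
vertex 2.212 0.696 -0.073
endloop
endfacet
facet normal 0.846 0.276 -0.456
outer loop
vertex 2.787 0.562 0.914
vertex 2.98 -0.44 0.666
vertex 2.212 0.696 -0.073
endloop
endfacet
facet normal -0.184 0.954 0.237
outer loop
vertex 2.212 0.696 -0.073
vertex 1.695 0.206 1.501
vertex 2.787 0.562 0.914
endloop
endfacet
facet normal 0.499 -0.116 0.859
outer loop
vertex 2.787 0.562 0.914
vertex 1.888 -0.796 1.253
vertex 2.98 -0.44 0.666
endloop
endfacet
facet normal 0.499 -0.116 0.859
outer loop
vertex 1.695 0.206 1.501
vertex 1.888 -0.796 1.253
vertex 2.787 0.562 0.914
endloop
endfacet
facet normal 0.677 0.513 -0.528
outer loop
vertex -2.576 -3.357 0.946
vertex -3.071 -3.35 0.318
vertex -3.012 -2.817 0.912
endloop
endfacet
facet normal 0.110 0.150 0.983
outer loop
vertex -2.576 -3.357 0.946
vertex -3.012 -2.817 0.912
vertex -4.309 -4.29 1.282
endloop
endfacet
facet normal 0.677 0.513 -0.528
outer loop
vertex -3.012 -2.817 0.912
vertex -3.071 -3.35 0.318
vertex -3.492 -2.679 0.431
endloop
endfacet
facet normal -0.482 0.588 0.650
outer loop
vertex -3.012 -2.817 0.912
vertex -3.492 -2.679 0.431
vertex -4.309 -4.29 1.282
endloop
endfacet
facet normal 0.677 0.514 -0.527
outer loop
vertex -3.492 -2.679 0.431
vertex -3.071 -3.35 0.318
vertex -3.655 -3.046 -0.136
endloop
endfacet
facet normal -0.897 0.441 -0.027
outer loop
vertex -3.492 -2.679 0.431
vertex -3.655 -3.046 -0.136
vertex -4.309 -4.29 1.282
endloop
endfacet
facet normal 0.677 0.514 -0.526
outer loop
vertex -3.655 -3.046 -0.136
vertex -3.071 -3.35 0.318
vertex -3.378 -3.641 -0.361
endloop
endfacet
facet normal -0.824 -0.180 -0.538
outer loop
vertex -3.655 -3.046 -0.136
vertex -3.378 -3.641 -0.361
vertex -4.309 -4.29 1.282
endloop
endfacet
facet normal 0.676 0.515 -0.527
outer loop
vertex -3.378 -3.641 -0.361
vertex -3.071 -3.35 0.318
vertex -2.869 -4.017 -0.075
endloop
endfacet
facet normal -0.316 -0.807 -0.498
outer loop
vertex -3.378 -3.641 -0.361
vertex -2.869 -4.017 -0.075
vertex -4.309 -4.29 1.282
endloop
endfacet
facet normal 0.676 0.515 -0.527
outer loop
vertex -2.869 -4.017 -0.075
vertex -3.071 -3.35 0.318
vertex -2.512 -3.89 0.507
endloop
endfacet
facet normal 0.242 -0.968 0.063
outer loop
vertex -2.869 -4.017 -0.075
vertex -2.512 -3.89 0.507
vertex -4.309 -4.29 1.282
endloop
endfacet
facet normal 0.676 0.515 -0.527
outer loop
vertex -2.512 -3.89 0.507
vertex -3.071 -3.35 0.318
vertex -2.576 -3.357 0.946
endloop
endfacet
facet normal 0.432 -0.542 0.721
outer loop
vertex -2.512 -3.89 0.507
vertex -2.576 -3.357 0.946
vertex -4.309 -4.29 1.282
endloop
endfacet

endsolid


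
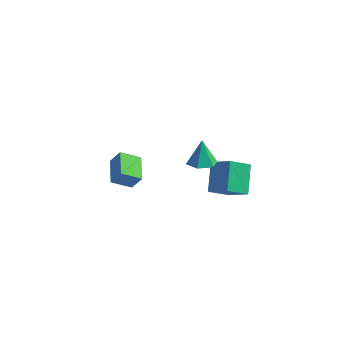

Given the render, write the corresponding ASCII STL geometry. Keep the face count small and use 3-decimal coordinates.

solid 
facet normal -0.520 -0.055 -0.852
outer loop
vertex -3.321 3.05 -2.925
vertex -3.764 4.29 -2.735
vertex -2.464 3.441 -3.473
endloop
endfacet
facet normal 0.333 -0.932 -0.144
outer loop
vertex -1.996 3.49 -2.705
vertex -3.321 3.05 -2.925
vertex -2.464 3.441 -3.473
endloop
endfacet
facet normal -0.520 -0.055 -0.853
outer loop
vertex -2.464 3.441 -3.473
vertex -3.764 4.29 -2.735
vertex -2.906 4.68 -3.283
endloop
endfacet
facet normal 0.787 0.358 -0.502
outer loop
vertex -2.906 4.68 -3.283
vertex -1.996 3.49 -2.705
vertex -2.464 3.441 -3.473
endloop
endfacet
facet normal -0.787 -0.358 0.502
outer loop
vertex -3.321 3.05 -2.925
vertex -3.296 4.339 -1.967
vertex -3.764 4.29 -2.735
endloop
endfacet
facet normal 0.333 -0.932 -0.142
outer loop
vertex -2.854 3.1 -2.157
vertex -3.321 3.05 -2.925
vertex -1.996 3.49 -2.705
endloop
endfacet
facet normal -0.787 -0.358 0.502
outer loop
vertex -2.854 3.1 -2.157
vertex -3.296 4.339 -1.967
vertex -3.321 3.05 -2.925
endloop
endfacet
facet normal -0.332 0.932 0.143
outer loop
vertex -3.764 4.29 -2.735
vertex -3.296 4.339 -1.967
vertex -2.906 4.68 -3.283
endloop
endfacet
facet normal 0.787 0.358 -0.502
outer loop
vertex -2.439 4.73 -2.515
vertex -1.996 3.49 -2.705
vertex -2.906 4.68 -3.283
endloop
endfacet
facet normal -0.334 0.932 0.142
outer loop
vertex -2.906 4.68 -3.283
vertex -3.296 4.339 -1.967
vertex -2.439 4.73 -2.515
endloop
endfacet
facet normal 0.520 0.055 0.853
outer loop
vertex -2.439 4.73 -2.515
vertex -2.854 3.1 -2.157
vertex -1.996 3.49 -2.705
endloop
endfacet
facet normal 0.520 0.055 0.852
outer loop
vertex -3.296 4.339 -1.967
vertex -2.854 3.1 -2.157
vertex -2.439 4.73 -2.515
endloop
endfacet
facet normal -0.647 -0.516 0.561
outer loop
vertex 2.533 1.628 2.124
vertex 1.6 1.98 1.371
vertex 2.756 0.447 1.295
endloop
endfacet
facet normal 0.747 -0.282 0.602
outer loop
vertex 3.5 1.04 0.649
vertex 2.533 1.628 2.124
vertex 2.756 0.447 1.295
endloop
endfacet
facet normal -0.647 -0.516 0.561
outer loop
vertex 2.756 0.447 1.295
vertex 1.6 1.98 1.371
vertex 1.822 0.799 0.542
endloop
endfacet
facet normal 0.152 -0.809 -0.567
outer loop
vertex 1.822 0.799 0.542
vertex 3.5 1.04 0.649
vertex 2.756 0.447 1.295
endloop
endfacet
facet normal -0.152 0.809 0.567
outer loop
vertex 2.533 1.628 2.124
vertex 2.344 2.573 0.725
vertex 1.6 1.98 1.371
endloop
endfacet
facet normal 0.747 -0.282 0.602
outer loop
vertex 3.278 2.221 1.478
vertex 2.533 1.628 2.124
vertex 3.5 1.04 0.649
endloop
endfacet
facet normal -0.152 0.809 0.567
outer loop
vertex 3.278 2.221 1.478
vertex 2.344 2.573 0.725
vertex 2.533 1.628 2.124
endloop
endfacet
facet normal -0.747 0.282 -0.602
outer loop
vertex 1.6 1.98 1.371
vertex 2.344 2.573 0.725
vertex 1.822 0.799 0.542
endloop
endfacet
facet normal 0.152 -0.809 -0.567
outer loop
vertex 2.567 1.392 -0.104
vertex 3.5 1.04 0.649
vertex 1.822 0.799 0.542
endloop
endfacet
facet normal -0.747 0.282 -0.602
outer loop
vertex 1.822 0.799 0.542
vertex 2.344 2.573 0.725
vertex 2.567 1.392 -0.104
endloop
endfacet
facet normal 0.647 0.516 -0.561
outer loop
vertex 2.567 1.392 -0.104
vertex 3.278 2.221 1.478
vertex 3.5 1.04 0.649
endloop
endfacet
facet normal 0.647 0.516 -0.561
outer loop
vertex 2.344 2.573 0.725
vertex 3.278 2.221 1.478
vertex 2.567 1.392 -0.104
endloop
endfacet
facet normal 0.104 -0.382 -0.918
outer loop
vertex 1.969 1.637 1.895
vertex 1.382 1.3 1.969
vertex 1.384 1.928 1.708
endloop
endfacet
facet normal 0.402 0.904 0.149
outer loop
vertex 1.969 1.637 1.895
vertex 1.384 1.928 1.708
vertex 1.258 1.76 3.071
endloop
endfacet
facet normal 0.104 -0.382 -0.918
outer loop
vertex 1.384 1.928 1.708
vertex 1.382 1.3 1.969
vertex 0.797 1.591 1.782
endloop
endfacet
facet normal -0.491 0.869 0.062
outer loop
vertex 1.384 1.928 1.708
vertex 0.797 1.591 1.782
vertex 1.258 1.76 3.071
endloop
endfacet
facet normal 0.103 -0.382 -0.918
outer loop
vertex 0.797 1.591 1.782
vertex 1.382 1.3 1.969
vertex 0.796 0.964 2.043
endloop
endfacet
facet normal -0.939 0.134 0.318
outer loop
vertex 0.797 1.591 1.782
vertex 0.796 0.964 2.043
vertex 1.258 1.76 3.071
endloop
endfacet
facet normal 0.104 -0.384 -0.918
outer loop
vertex 0.796 0.964 2.043
vertex 1.382 1.3 1.969
vertex 1.381 0.673 2.231
endloop
endfacet
facet normal -0.494 -0.566 0.660
outer loop
vertex 0.796 0.964 2.043
vertex 1.381 0.673 2.231
vertex 1.258 1.76 3.071
endloop
endfacet
facet normal 0.104 -0.384 -0.918
outer loop
vertex 1.381 0.673 2.231
vertex 1.382 1.3 1.969
vertex 1.968 1.009 2.157
endloop
endfacet
facet normal 0.399 -0.532 0.747
outer loop
vertex 1.381 0.673 2.231
vertex 1.968 1.009 2.157
vertex 1.258 1.76 3.071
endloop
endfacet
facet normal 0.104 -0.383 -0.918
outer loop
vertex 1.968 1.009 2.157
vertex 1.382 1.3 1.969
vertex 1.969 1.637 1.895
endloop
endfacet
facet normal 0.847 0.203 0.491
outer loop
vertex 1.968 1.009 2.157
vertex 1.969 1.637 1.895
vertex 1.258 1.76 3.071
endloop
endfacet

endsolid


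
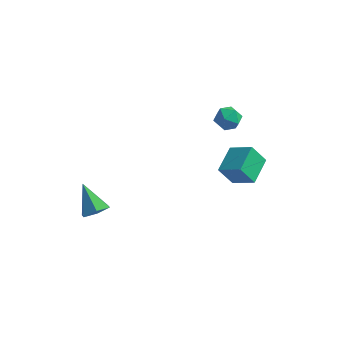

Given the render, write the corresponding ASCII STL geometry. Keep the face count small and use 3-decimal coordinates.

solid 
facet normal -0.836 0.189 -0.515
outer loop
vertex 2.451 1.065 -3.384
vertex 2.589 2.839 -2.955
vertex 3.255 1.298 -4.605
endloop
endfacet
facet normal -0.076 -0.969 -0.235
outer loop
vertex 4.651 0.981 -3.745
vertex 2.451 1.065 -3.384
vertex 3.255 1.298 -4.605
endloop
endfacet
facet normal -0.836 0.190 -0.515
outer loop
vertex 3.255 1.298 -4.605
vertex 2.589 2.839 -2.955
vertex 3.393 3.071 -4.176
endloop
endfacet
facet normal 0.544 0.157 -0.824
outer loop
vertex 3.393 3.071 -4.176
vertex 4.651 0.981 -3.745
vertex 3.255 1.298 -4.605
endloop
endfacet
facet normal -0.544 -0.157 0.825
outer loop
vertex 2.451 1.065 -3.384
vertex 3.985 2.522 -2.095
vertex 2.589 2.839 -2.955
endloop
endfacet
facet normal -0.075 -0.969 -0.234
outer loop
vertex 3.847 0.749 -2.524
vertex 2.451 1.065 -3.384
vertex 4.651 0.981 -3.745
endloop
endfacet
facet normal -0.544 -0.157 0.825
outer loop
vertex 3.847 0.749 -2.524
vertex 3.985 2.522 -2.095
vertex 2.451 1.065 -3.384
endloop
endfacet
facet normal 0.076 0.969 0.234
outer loop
vertex 2.589 2.839 -2.955
vertex 3.985 2.522 -2.095
vertex 3.393 3.071 -4.176
endloop
endfacet
facet normal 0.544 0.157 -0.825
outer loop
vertex 4.789 2.755 -3.316
vertex 4.651 0.981 -3.745
vertex 3.393 3.071 -4.176
endloop
endfacet
facet normal 0.075 0.969 0.234
outer loop
vertex 3.393 3.071 -4.176
vertex 3.985 2.522 -2.095
vertex 4.789 2.755 -3.316
endloop
endfacet
facet normal 0.836 -0.189 0.515
outer loop
vertex 4.789 2.755 -3.316
vertex 3.847 0.749 -2.524
vertex 4.651 0.981 -3.745
endloop
endfacet
facet normal 0.836 -0.190 0.514
outer loop
vertex 3.985 2.522 -2.095
vertex 3.847 0.749 -2.524
vertex 4.789 2.755 -3.316
endloop
endfacet
facet normal -0.073 0.487 0.870
outer loop
vertex 2.108 4.467 -0.717
vertex 1.669 3.751 -0.353
vertex 2.582 3.802 -0.305
endloop
endfacet
facet normal 0.514 0.686 0.515
outer loop
vertex 2.108 4.467 -0.717
vertex 2.582 3.802 -0.305
vertex 2.887 4.162 -1.088
endloop
endfacet
facet normal 0.312 0.942 -0.119
outer loop
vertex 2.108 4.467 -0.717
vertex 2.887 4.162 -1.088
vertex 2.163 4.335 -1.62
endloop
endfacet
facet normal -0.400 0.903 -0.156
outer loop
vertex 2.108 4.467 -0.717
vertex 2.163 4.335 -1.62
vertex 1.411 4.081 -1.166
endloop
endfacet
facet normal -0.637 0.622 0.455
outer loop
vertex 2.108 4.467 -0.717
vertex 1.411 4.081 -1.166
vertex 1.669 3.751 -0.353
endloop
endfacet
facet normal 0.910 0.102 0.401
outer loop
vertex 2.887 4.162 -1.088
vertex 2.582 3.802 -0.305
vertex 2.929 3.259 -0.954
endloop
endfacet
facet normal -0.039 -0.219 0.975
outer loop
vertex 2.582 3.802 -0.305
vertex 1.669 3.751 -0.353
vertex 2.177 3.005 -0.5
endloop
endfacet
facet normal -0.953 0.001 0.303
outer loop
vertex 1.669 3.751 -0.353
vertex 1.411 4.081 -1.166
vertex 1.453 3.178 -1.032
endloop
endfacet
facet normal -0.568 0.456 -0.685
outer loop
vertex 1.411 4.081 -1.166
vertex 2.163 4.335 -1.62
vertex 1.758 3.538 -1.815
endloop
endfacet
facet normal 0.583 0.520 -0.624
outer loop
vertex 2.163 4.335 -1.62
vertex 2.887 4.162 -1.088
vertex 2.671 3.589 -1.767
endloop
endfacet
facet normal 0.400 -0.903 0.156
outer loop
vertex 2.232 2.873 -1.403
vertex 2.929 3.259 -0.954
vertex 2.177 3.005 -0.5
endloop
endfacet
facet normal -0.312 -0.942 0.119
outer loop
vertex 2.232 2.873 -1.403
vertex 2.177 3.005 -0.5
vertex 1.453 3.178 -1.032
endloop
endfacet
facet normal -0.514 -0.686 -0.515
outer loop
vertex 2.232 2.873 -1.403
vertex 1.453 3.178 -1.032
vertex 1.758 3.538 -1.815
endloop
endfacet
facet normal 0.073 -0.487 -0.870
outer loop
vertex 2.232 2.873 -1.403
vertex 1.758 3.538 -1.815
vertex 2.671 3.589 -1.767
endloop
endfacet
facet normal 0.637 -0.622 -0.455
outer loop
vertex 2.232 2.873 -1.403
vertex 2.671 3.589 -1.767
vertex 2.929 3.259 -0.954
endloop
endfacet
facet normal 0.568 -0.456 0.685
outer loop
vertex 2.177 3.005 -0.5
vertex 2.929 3.259 -0.954
vertex 2.582 3.802 -0.305
endloop
endfacet
facet normal -0.583 -0.520 0.624
outer loop
vertex 1.453 3.178 -1.032
vertex 2.177 3.005 -0.5
vertex 1.669 3.751 -0.353
endloop
endfacet
facet normal -0.910 -0.102 -0.401
outer loop
vertex 1.758 3.538 -1.815
vertex 1.453 3.178 -1.032
vertex 1.411 4.081 -1.166
endloop
endfacet
facet normal 0.039 0.219 -0.975
outer loop
vertex 2.671 3.589 -1.767
vertex 1.758 3.538 -1.815
vertex 2.163 4.335 -1.62
endloop
endfacet
facet normal 0.953 -0.001 -0.303
outer loop
vertex 2.929 3.259 -0.954
vertex 2.671 3.589 -1.767
vertex 2.887 4.162 -1.088
endloop
endfacet
facet normal 0.537 -0.394 -0.746
outer loop
vertex -2.629 -4.8 -3.27
vertex -2.986 -4.194 -3.847
vertex -2.219 -3.997 -3.399
endloop
endfacet
facet normal 0.460 -0.093 0.883
outer loop
vertex -2.629 -4.8 -3.27
vertex -2.219 -3.997 -3.399
vertex -4.034 -3.426 -2.393
endloop
endfacet
facet normal 0.537 -0.393 -0.746
outer loop
vertex -2.219 -3.997 -3.399
vertex -2.986 -4.194 -3.847
vertex -2.577 -3.391 -3.976
endloop
endfacet
facet normal 0.491 0.735 0.468
outer loop
vertex -2.219 -3.997 -3.399
vertex -2.577 -3.391 -3.976
vertex -4.034 -3.426 -2.393
endloop
endfacet
facet normal 0.537 -0.393 -0.746
outer loop
vertex -2.577 -3.391 -3.976
vertex -2.986 -4.194 -3.847
vertex -3.344 -3.588 -4.424
endloop
endfacet
facet normal -0.171 0.976 -0.136
outer loop
vertex -2.577 -3.391 -3.976
vertex -3.344 -3.588 -4.424
vertex -4.034 -3.426 -2.393
endloop
endfacet
facet normal 0.537 -0.393 -0.746
outer loop
vertex -3.344 -3.588 -4.424
vertex -2.986 -4.194 -3.847
vertex -3.753 -4.39 -4.296
endloop
endfacet
facet normal -0.863 0.388 -0.324
outer loop
vertex -3.344 -3.588 -4.424
vertex -3.753 -4.39 -4.296
vertex -4.034 -3.426 -2.393
endloop
endfacet
facet normal 0.537 -0.394 -0.746
outer loop
vertex -3.753 -4.39 -4.296
vertex -2.986 -4.194 -3.847
vertex -3.396 -4.996 -3.719
endloop
endfacet
facet normal -0.893 -0.440 0.091
outer loop
vertex -3.753 -4.39 -4.296
vertex -3.396 -4.996 -3.719
vertex -4.034 -3.426 -2.393
endloop
endfacet
facet normal 0.537 -0.394 -0.746
outer loop
vertex -3.396 -4.996 -3.719
vertex -2.986 -4.194 -3.847
vertex -2.629 -4.8 -3.27
endloop
endfacet
facet normal -0.232 -0.681 0.694
outer loop
vertex -3.396 -4.996 -3.719
vertex -2.629 -4.8 -3.27
vertex -4.034 -3.426 -2.393
endloop
endfacet

endsolid


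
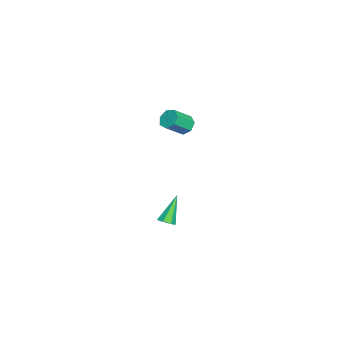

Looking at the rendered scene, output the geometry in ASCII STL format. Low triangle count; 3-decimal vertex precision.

solid 
facet normal -0.500 0.594 -0.630
outer loop
vertex 3.473 0.003 3.439
vertex 2.977 -0.347 3.503
vertex 3.143 0.14 3.83
endloop
endfacet
facet normal 0.601 0.762 0.241
outer loop
vertex 3.473 0.003 3.439
vertex 3.143 0.14 3.83
vertex 4.118 -0.763 4.253
endloop
endfacet
facet normal 0.602 0.762 0.238
outer loop
vertex 4.118 -0.763 4.253
vertex 3.143 0.14 3.83
vertex 3.789 -0.625 4.644
endloop
endfacet
facet normal 0.501 -0.593 0.631
outer loop
vertex 4.118 -0.763 4.253
vertex 3.789 -0.625 4.644
vertex 3.623 -1.113 4.317
endloop
endfacet
facet normal -0.501 0.594 -0.630
outer loop
vertex 3.143 0.14 3.83
vertex 2.977 -0.347 3.503
vertex 2.689 -0.089 3.975
endloop
endfacet
facet normal -0.111 0.679 0.726
outer loop
vertex 3.143 0.14 3.83
vertex 2.689 -0.089 3.975
vertex 3.789 -0.625 4.644
endloop
endfacet
facet normal -0.112 0.677 0.727
outer loop
vertex 3.789 -0.625 4.644
vertex 2.689 -0.089 3.975
vertex 3.334 -0.855 4.788
endloop
endfacet
facet normal 0.500 -0.593 0.631
outer loop
vertex 3.789 -0.625 4.644
vertex 3.334 -0.855 4.788
vertex 3.623 -1.113 4.317
endloop
endfacet
facet normal -0.501 0.593 -0.630
outer loop
vertex 2.689 -0.089 3.975
vertex 2.977 -0.347 3.503
vertex 2.452 -0.513 3.764
endloop
endfacet
facet normal -0.741 0.083 0.666
outer loop
vertex 2.689 -0.089 3.975
vertex 2.452 -0.513 3.764
vertex 3.334 -0.855 4.788
endloop
endfacet
facet normal -0.741 0.084 0.666
outer loop
vertex 3.334 -0.855 4.788
vertex 2.452 -0.513 3.764
vertex 3.097 -1.279 4.578
endloop
endfacet
facet normal 0.500 -0.592 0.631
outer loop
vertex 3.334 -0.855 4.788
vertex 3.097 -1.279 4.578
vertex 3.623 -1.113 4.317
endloop
endfacet
facet normal -0.501 0.593 -0.630
outer loop
vertex 2.452 -0.513 3.764
vertex 2.977 -0.347 3.503
vertex 2.61 -0.812 3.357
endloop
endfacet
facet normal -0.813 -0.573 0.105
outer loop
vertex 2.452 -0.513 3.764
vertex 2.61 -0.812 3.357
vertex 3.097 -1.279 4.578
endloop
endfacet
facet normal -0.812 -0.575 0.104
outer loop
vertex 3.097 -1.279 4.578
vertex 2.61 -0.812 3.357
vertex 3.256 -1.577 4.171
endloop
endfacet
facet normal 0.500 -0.594 0.630
outer loop
vertex 3.097 -1.279 4.578
vertex 3.256 -1.577 4.171
vertex 3.623 -1.113 4.317
endloop
endfacet
facet normal -0.500 0.593 -0.631
outer loop
vertex 2.61 -0.812 3.357
vertex 2.977 -0.347 3.503
vertex 3.045 -0.761 3.06
endloop
endfacet
facet normal -0.272 -0.800 -0.536
outer loop
vertex 2.61 -0.812 3.357
vertex 3.045 -0.761 3.06
vertex 3.256 -1.577 4.171
endloop
endfacet
facet normal -0.272 -0.800 -0.536
outer loop
vertex 3.256 -1.577 4.171
vertex 3.045 -0.761 3.06
vertex 3.691 -1.526 3.874
endloop
endfacet
facet normal 0.500 -0.594 0.630
outer loop
vertex 3.256 -1.577 4.171
vertex 3.691 -1.526 3.874
vertex 3.623 -1.113 4.317
endloop
endfacet
facet normal -0.500 0.593 -0.631
outer loop
vertex 3.045 -0.761 3.06
vertex 2.977 -0.347 3.503
vertex 3.429 -0.398 3.097
endloop
endfacet
facet normal 0.474 -0.422 -0.773
outer loop
vertex 3.045 -0.761 3.06
vertex 3.429 -0.398 3.097
vertex 3.691 -1.526 3.874
endloop
endfacet
facet normal 0.472 -0.423 -0.774
outer loop
vertex 3.691 -1.526 3.874
vertex 3.429 -0.398 3.097
vertex 4.075 -1.164 3.91
endloop
endfacet
facet normal 0.500 -0.594 0.630
outer loop
vertex 3.691 -1.526 3.874
vertex 4.075 -1.164 3.91
vertex 3.623 -1.113 4.317
endloop
endfacet
facet normal -0.500 0.593 -0.631
outer loop
vertex 3.429 -0.398 3.097
vertex 2.977 -0.347 3.503
vertex 3.473 0.003 3.439
endloop
endfacet
facet normal 0.862 0.271 -0.429
outer loop
vertex 3.429 -0.398 3.097
vertex 3.473 0.003 3.439
vertex 4.075 -1.164 3.91
endloop
endfacet
facet normal 0.862 0.273 -0.427
outer loop
vertex 4.075 -1.164 3.91
vertex 3.473 0.003 3.439
vertex 4.118 -0.763 4.253
endloop
endfacet
facet normal 0.501 -0.593 0.630
outer loop
vertex 4.075 -1.164 3.91
vertex 4.118 -0.763 4.253
vertex 3.623 -1.113 4.317
endloop
endfacet
facet normal 0.546 -0.252 -0.799
outer loop
vertex 4.164 -1.327 -3.026
vertex 3.767 -1.224 -3.33
vertex 4.138 -0.911 -3.175
endloop
endfacet
facet normal 0.671 0.287 0.683
outer loop
vertex 4.164 -1.327 -3.026
vertex 4.138 -0.911 -3.175
vertex 2.793 -0.776 -1.91
endloop
endfacet
facet normal 0.547 -0.253 -0.798
outer loop
vertex 4.138 -0.911 -3.175
vertex 3.767 -1.224 -3.33
vertex 3.833 -0.731 -3.441
endloop
endfacet
facet normal 0.324 0.913 0.247
outer loop
vertex 4.138 -0.911 -3.175
vertex 3.833 -0.731 -3.441
vertex 2.793 -0.776 -1.91
endloop
endfacet
facet normal 0.547 -0.253 -0.798
outer loop
vertex 3.833 -0.731 -3.441
vertex 3.767 -1.224 -3.33
vertex 3.479 -0.923 -3.623
endloop
endfacet
facet normal -0.372 0.900 -0.226
outer loop
vertex 3.833 -0.731 -3.441
vertex 3.479 -0.923 -3.623
vertex 2.793 -0.776 -1.91
endloop
endfacet
facet normal 0.548 -0.253 -0.798
outer loop
vertex 3.479 -0.923 -3.623
vertex 3.767 -1.224 -3.33
vertex 3.341 -1.342 -3.585
endloop
endfacet
facet normal -0.889 0.258 -0.378
outer loop
vertex 3.479 -0.923 -3.623
vertex 3.341 -1.342 -3.585
vertex 2.793 -0.776 -1.91
endloop
endfacet
facet normal 0.547 -0.251 -0.798
outer loop
vertex 3.341 -1.342 -3.585
vertex 3.767 -1.224 -3.33
vertex 3.525 -1.673 -3.355
endloop
endfacet
facet normal -0.841 -0.533 -0.095
outer loop
vertex 3.341 -1.342 -3.585
vertex 3.525 -1.673 -3.355
vertex 2.793 -0.776 -1.91
endloop
endfacet
facet normal 0.548 -0.251 -0.798
outer loop
vertex 3.525 -1.673 -3.355
vertex 3.767 -1.224 -3.33
vertex 3.891 -1.666 -3.106
endloop
endfacet
facet normal -0.262 -0.874 0.410
outer loop
vertex 3.525 -1.673 -3.355
vertex 3.891 -1.666 -3.106
vertex 2.793 -0.776 -1.91
endloop
endfacet
facet normal 0.546 -0.252 -0.799
outer loop
vertex 3.891 -1.666 -3.106
vertex 3.767 -1.224 -3.33
vertex 4.164 -1.327 -3.026
endloop
endfacet
facet normal 0.411 -0.509 0.756
outer loop
vertex 3.891 -1.666 -3.106
vertex 4.164 -1.327 -3.026
vertex 2.793 -0.776 -1.91
endloop
endfacet

endsolid


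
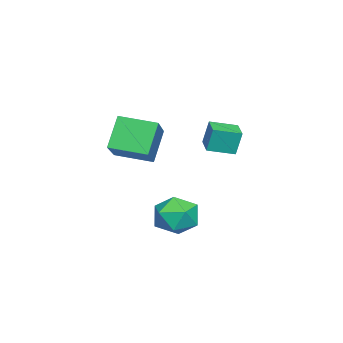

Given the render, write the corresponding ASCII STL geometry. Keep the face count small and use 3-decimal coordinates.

solid 
facet normal -0.870 0.439 0.224
outer loop
vertex -0.9 2.513 -1.353
vertex -1.002 1.894 -0.535
vertex -0.52 2.8 -0.439
endloop
endfacet
facet normal -0.430 0.897 -0.103
outer loop
vertex -0.9 2.513 -1.353
vertex -0.52 2.8 -0.439
vertex 0.025 2.963 -1.298
endloop
endfacet
facet normal -0.259 0.622 -0.739
outer loop
vertex -0.9 2.513 -1.353
vertex 0.025 2.963 -1.298
vertex -0.12 2.158 -1.925
endloop
endfacet
facet normal -0.593 -0.005 -0.805
outer loop
vertex -0.9 2.513 -1.353
vertex -0.12 2.158 -1.925
vertex -0.755 1.497 -1.453
endloop
endfacet
facet normal -0.971 -0.118 -0.210
outer loop
vertex -0.9 2.513 -1.353
vertex -0.755 1.497 -1.453
vertex -1.002 1.894 -0.535
endloop
endfacet
facet normal 0.167 0.944 0.285
outer loop
vertex 0.025 2.963 -1.298
vertex -0.52 2.8 -0.439
vertex 0.495 2.623 -0.447
endloop
endfacet
facet normal -0.545 0.204 0.814
outer loop
vertex -0.52 2.8 -0.439
vertex -1.002 1.894 -0.535
vertex -0.14 1.962 0.025
endloop
endfacet
facet normal -0.707 -0.698 0.112
outer loop
vertex -1.002 1.894 -0.535
vertex -0.755 1.497 -1.453
vertex -0.285 1.157 -0.602
endloop
endfacet
facet normal -0.097 -0.515 -0.852
outer loop
vertex -0.755 1.497 -1.453
vertex -0.12 2.158 -1.925
vertex 0.26 1.32 -1.461
endloop
endfacet
facet normal 0.444 0.499 -0.744
outer loop
vertex -0.12 2.158 -1.925
vertex 0.025 2.963 -1.298
vertex 0.742 2.226 -1.365
endloop
endfacet
facet normal 0.593 0.005 0.805
outer loop
vertex 0.64 1.607 -0.547
vertex 0.495 2.623 -0.447
vertex -0.14 1.962 0.025
endloop
endfacet
facet normal 0.259 -0.622 0.739
outer loop
vertex 0.64 1.607 -0.547
vertex -0.14 1.962 0.025
vertex -0.285 1.157 -0.602
endloop
endfacet
facet normal 0.430 -0.897 0.103
outer loop
vertex 0.64 1.607 -0.547
vertex -0.285 1.157 -0.602
vertex 0.26 1.32 -1.461
endloop
endfacet
facet normal 0.870 -0.439 -0.224
outer loop
vertex 0.64 1.607 -0.547
vertex 0.26 1.32 -1.461
vertex 0.742 2.226 -1.365
endloop
endfacet
facet normal 0.971 0.118 0.210
outer loop
vertex 0.64 1.607 -0.547
vertex 0.742 2.226 -1.365
vertex 0.495 2.623 -0.447
endloop
endfacet
facet normal 0.097 0.515 0.852
outer loop
vertex -0.14 1.962 0.025
vertex 0.495 2.623 -0.447
vertex -0.52 2.8 -0.439
endloop
endfacet
facet normal -0.444 -0.499 0.744
outer loop
vertex -0.285 1.157 -0.602
vertex -0.14 1.962 0.025
vertex -1.002 1.894 -0.535
endloop
endfacet
facet normal -0.167 -0.944 -0.285
outer loop
vertex 0.26 1.32 -1.461
vertex -0.285 1.157 -0.602
vertex -0.755 1.497 -1.453
endloop
endfacet
facet normal 0.545 -0.204 -0.814
outer loop
vertex 0.742 2.226 -1.365
vertex 0.26 1.32 -1.461
vertex -0.12 2.158 -1.925
endloop
endfacet
facet normal 0.707 0.698 -0.112
outer loop
vertex 0.495 2.623 -0.447
vertex 0.742 2.226 -1.365
vertex 0.025 2.963 -1.298
endloop
endfacet
facet normal -0.913 -0.406 0.052
outer loop
vertex -3.413 2.418 2.956
vertex -3.897 3.473 2.694
vertex -3.364 2.165 1.845
endloop
endfacet
facet normal 0.406 -0.887 0.220
outer loop
vertex -2.323 2.627 1.786
vertex -3.413 2.418 2.956
vertex -3.364 2.165 1.845
endloop
endfacet
facet normal -0.913 -0.406 0.052
outer loop
vertex -3.364 2.165 1.845
vertex -3.897 3.473 2.694
vertex -3.848 3.22 1.584
endloop
endfacet
facet normal 0.043 -0.221 -0.974
outer loop
vertex -3.848 3.22 1.584
vertex -2.323 2.627 1.786
vertex -3.364 2.165 1.845
endloop
endfacet
facet normal -0.043 0.222 0.974
outer loop
vertex -3.413 2.418 2.956
vertex -2.856 3.935 2.635
vertex -3.897 3.473 2.694
endloop
endfacet
facet normal 0.406 -0.887 0.220
outer loop
vertex -2.372 2.88 2.896
vertex -3.413 2.418 2.956
vertex -2.323 2.627 1.786
endloop
endfacet
facet normal -0.042 0.222 0.974
outer loop
vertex -2.372 2.88 2.896
vertex -2.856 3.935 2.635
vertex -3.413 2.418 2.956
endloop
endfacet
facet normal -0.406 0.887 -0.220
outer loop
vertex -3.897 3.473 2.694
vertex -2.856 3.935 2.635
vertex -3.848 3.22 1.584
endloop
endfacet
facet normal 0.043 -0.222 -0.974
outer loop
vertex -2.807 3.682 1.524
vertex -2.323 2.627 1.786
vertex -3.848 3.22 1.584
endloop
endfacet
facet normal -0.406 0.887 -0.220
outer loop
vertex -3.848 3.22 1.584
vertex -2.856 3.935 2.635
vertex -2.807 3.682 1.524
endloop
endfacet
facet normal 0.913 0.406 -0.052
outer loop
vertex -2.807 3.682 1.524
vertex -2.372 2.88 2.896
vertex -2.323 2.627 1.786
endloop
endfacet
facet normal 0.913 0.406 -0.052
outer loop
vertex -2.856 3.935 2.635
vertex -2.372 2.88 2.896
vertex -2.807 3.682 1.524
endloop
endfacet
facet normal -0.519 0.090 0.850
outer loop
vertex 1.188 0.19 4.537
vertex 1.035 1.731 4.28
vertex -0.62 -0.168 3.471
endloop
endfacet
facet normal 0.098 -0.982 0.164
outer loop
vertex 0.205 -0.311 2.12
vertex 1.188 0.19 4.537
vertex -0.62 -0.168 3.471
endloop
endfacet
facet normal -0.519 0.090 0.850
outer loop
vertex -0.62 -0.168 3.471
vertex 1.035 1.731 4.28
vertex -0.774 1.373 3.214
endloop
endfacet
facet normal -0.849 -0.168 -0.501
outer loop
vertex -0.774 1.373 3.214
vertex 0.205 -0.311 2.12
vertex -0.62 -0.168 3.471
endloop
endfacet
facet normal 0.849 0.168 0.501
outer loop
vertex 1.188 0.19 4.537
vertex 1.86 1.588 2.929
vertex 1.035 1.731 4.28
endloop
endfacet
facet normal 0.098 -0.982 0.164
outer loop
vertex 2.014 0.047 3.186
vertex 1.188 0.19 4.537
vertex 0.205 -0.311 2.12
endloop
endfacet
facet normal 0.849 0.168 0.501
outer loop
vertex 2.014 0.047 3.186
vertex 1.86 1.588 2.929
vertex 1.188 0.19 4.537
endloop
endfacet
facet normal -0.098 0.982 -0.164
outer loop
vertex 1.035 1.731 4.28
vertex 1.86 1.588 2.929
vertex -0.774 1.373 3.214
endloop
endfacet
facet normal -0.849 -0.168 -0.501
outer loop
vertex 0.052 1.23 1.863
vertex 0.205 -0.311 2.12
vertex -0.774 1.373 3.214
endloop
endfacet
facet normal -0.098 0.982 -0.164
outer loop
vertex -0.774 1.373 3.214
vertex 1.86 1.588 2.929
vertex 0.052 1.23 1.863
endloop
endfacet
facet normal 0.519 -0.090 -0.850
outer loop
vertex 0.052 1.23 1.863
vertex 2.014 0.047 3.186
vertex 0.205 -0.311 2.12
endloop
endfacet
facet normal 0.519 -0.090 -0.850
outer loop
vertex 1.86 1.588 2.929
vertex 2.014 0.047 3.186
vertex 0.052 1.23 1.863
endloop
endfacet

endsolid


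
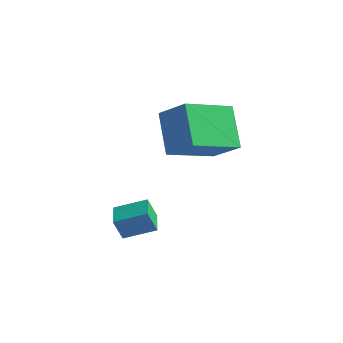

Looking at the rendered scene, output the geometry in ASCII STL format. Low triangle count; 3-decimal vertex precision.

solid 
facet normal -0.839 -0.027 -0.543
outer loop
vertex 2.107 2.986 0.758
vertex 2.411 4.828 0.197
vertex 3.019 2.415 -0.622
endloop
endfacet
facet normal -0.156 -0.945 0.288
outer loop
vertex 4.169 2.452 0.123
vertex 2.107 2.986 0.758
vertex 3.019 2.415 -0.622
endloop
endfacet
facet normal -0.839 -0.027 -0.544
outer loop
vertex 3.019 2.415 -0.622
vertex 2.411 4.828 0.197
vertex 3.324 4.257 -1.183
endloop
endfacet
facet normal 0.521 -0.326 -0.788
outer loop
vertex 3.324 4.257 -1.183
vertex 4.169 2.452 0.123
vertex 3.019 2.415 -0.622
endloop
endfacet
facet normal -0.521 0.326 0.789
outer loop
vertex 2.107 2.986 0.758
vertex 3.561 4.865 0.942
vertex 2.411 4.828 0.197
endloop
endfacet
facet normal -0.156 -0.945 0.288
outer loop
vertex 3.256 3.023 1.503
vertex 2.107 2.986 0.758
vertex 4.169 2.452 0.123
endloop
endfacet
facet normal -0.522 0.326 0.788
outer loop
vertex 3.256 3.023 1.503
vertex 3.561 4.865 0.942
vertex 2.107 2.986 0.758
endloop
endfacet
facet normal 0.156 0.945 -0.288
outer loop
vertex 2.411 4.828 0.197
vertex 3.561 4.865 0.942
vertex 3.324 4.257 -1.183
endloop
endfacet
facet normal 0.522 -0.326 -0.788
outer loop
vertex 4.473 4.294 -0.438
vertex 4.169 2.452 0.123
vertex 3.324 4.257 -1.183
endloop
endfacet
facet normal 0.156 0.945 -0.288
outer loop
vertex 3.324 4.257 -1.183
vertex 3.561 4.865 0.942
vertex 4.473 4.294 -0.438
endloop
endfacet
facet normal 0.839 0.027 0.544
outer loop
vertex 4.473 4.294 -0.438
vertex 3.256 3.023 1.503
vertex 4.169 2.452 0.123
endloop
endfacet
facet normal 0.839 0.027 0.543
outer loop
vertex 3.561 4.865 0.942
vertex 3.256 3.023 1.503
vertex 4.473 4.294 -0.438
endloop
endfacet
facet normal -0.707 0.685 0.177
outer loop
vertex 2.094 0.983 -2.823
vertex 2.896 1.709 -2.431
vertex 2.199 1.296 -3.617
endloop
endfacet
facet normal -0.698 -0.630 -0.341
outer loop
vertex 2.884 0.631 -3.789
vertex 2.094 0.983 -2.823
vertex 2.199 1.296 -3.617
endloop
endfacet
facet normal -0.707 0.685 0.177
outer loop
vertex 2.199 1.296 -3.617
vertex 2.896 1.709 -2.431
vertex 3.0 2.022 -3.226
endloop
endfacet
facet normal 0.121 0.364 -0.924
outer loop
vertex 3.0 2.022 -3.226
vertex 2.884 0.631 -3.789
vertex 2.199 1.296 -3.617
endloop
endfacet
facet normal -0.122 -0.364 0.923
outer loop
vertex 2.094 0.983 -2.823
vertex 3.581 1.044 -2.603
vertex 2.896 1.709 -2.431
endloop
endfacet
facet normal -0.697 -0.632 -0.340
outer loop
vertex 2.78 0.318 -2.994
vertex 2.094 0.983 -2.823
vertex 2.884 0.631 -3.789
endloop
endfacet
facet normal -0.122 -0.363 0.924
outer loop
vertex 2.78 0.318 -2.994
vertex 3.581 1.044 -2.603
vertex 2.094 0.983 -2.823
endloop
endfacet
facet normal 0.698 0.631 0.340
outer loop
vertex 2.896 1.709 -2.431
vertex 3.581 1.044 -2.603
vertex 3.0 2.022 -3.226
endloop
endfacet
facet normal 0.122 0.364 -0.924
outer loop
vertex 3.686 1.357 -3.397
vertex 2.884 0.631 -3.789
vertex 3.0 2.022 -3.226
endloop
endfacet
facet normal 0.697 0.631 0.341
outer loop
vertex 3.0 2.022 -3.226
vertex 3.581 1.044 -2.603
vertex 3.686 1.357 -3.397
endloop
endfacet
facet normal 0.707 -0.685 -0.177
outer loop
vertex 3.686 1.357 -3.397
vertex 2.78 0.318 -2.994
vertex 2.884 0.631 -3.789
endloop
endfacet
facet normal 0.707 -0.685 -0.177
outer loop
vertex 3.581 1.044 -2.603
vertex 2.78 0.318 -2.994
vertex 3.686 1.357 -3.397
endloop
endfacet

endsolid
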